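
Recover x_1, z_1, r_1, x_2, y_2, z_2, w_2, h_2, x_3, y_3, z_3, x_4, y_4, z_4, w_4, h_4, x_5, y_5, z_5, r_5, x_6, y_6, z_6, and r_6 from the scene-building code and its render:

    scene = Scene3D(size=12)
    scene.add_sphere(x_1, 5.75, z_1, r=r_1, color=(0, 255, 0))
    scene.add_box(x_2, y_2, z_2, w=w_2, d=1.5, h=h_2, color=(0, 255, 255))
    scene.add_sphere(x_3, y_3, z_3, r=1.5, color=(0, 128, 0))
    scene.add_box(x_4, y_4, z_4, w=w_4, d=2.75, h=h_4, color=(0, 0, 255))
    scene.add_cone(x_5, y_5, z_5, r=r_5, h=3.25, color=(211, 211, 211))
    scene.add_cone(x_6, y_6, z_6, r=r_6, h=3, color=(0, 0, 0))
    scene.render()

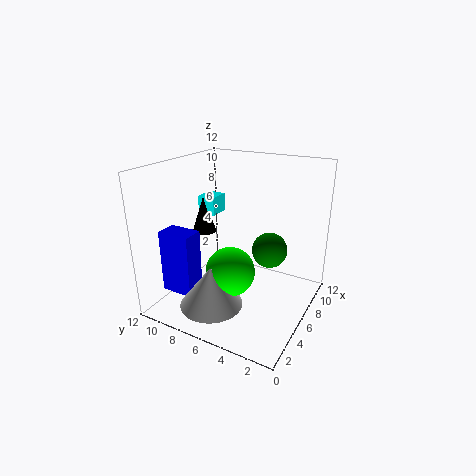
x_1 = 4.25, z_1 = 3.75, r_1 = 2, x_2 = 5.5, y_2 = 8, z_2 = 7.75, w_2 = 1.75, h_2 = 1.5, x_3 = 7.5, y_3 = 3.75, z_3 = 4.75, x_4 = 2, y_4 = 8.25, z_4 = 1.75, w_4 = 1.75, h_4 = 5.25, x_5 = 2.5, y_5 = 6.5, z_5 = 1.5, r_5 = 2.5, x_6 = 5.5, y_6 = 9, z_6 = 6.25, r_6 = 1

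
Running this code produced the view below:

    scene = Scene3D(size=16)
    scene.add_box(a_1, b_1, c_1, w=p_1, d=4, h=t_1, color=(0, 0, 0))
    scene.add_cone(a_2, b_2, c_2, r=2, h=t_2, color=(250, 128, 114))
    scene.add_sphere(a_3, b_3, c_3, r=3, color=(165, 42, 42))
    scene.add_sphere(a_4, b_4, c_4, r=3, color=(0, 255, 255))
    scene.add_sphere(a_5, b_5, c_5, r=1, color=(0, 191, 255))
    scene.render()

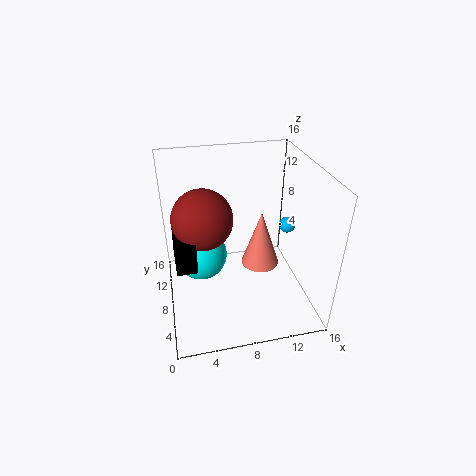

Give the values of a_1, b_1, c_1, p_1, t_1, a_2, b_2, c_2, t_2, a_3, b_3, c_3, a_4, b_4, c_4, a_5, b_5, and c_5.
a_1 = 1, b_1 = 3, c_1 = 8, p_1 = 2, t_1 = 3, a_2 = 10, b_2 = 6, c_2 = 6, t_2 = 6, a_3 = 4, b_3 = 6, c_3 = 12, a_4 = 4, b_4 = 10, c_4 = 5, a_5 = 15, b_5 = 11, c_5 = 7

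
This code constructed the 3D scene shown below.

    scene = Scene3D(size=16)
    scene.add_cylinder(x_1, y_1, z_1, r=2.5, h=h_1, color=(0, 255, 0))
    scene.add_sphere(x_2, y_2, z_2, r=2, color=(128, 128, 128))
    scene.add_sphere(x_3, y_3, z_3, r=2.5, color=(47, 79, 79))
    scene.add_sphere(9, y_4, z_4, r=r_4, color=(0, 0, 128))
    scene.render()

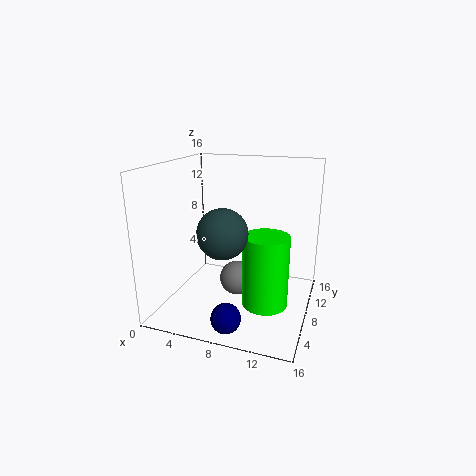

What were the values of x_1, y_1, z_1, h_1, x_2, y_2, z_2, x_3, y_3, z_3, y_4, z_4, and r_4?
x_1 = 11.5
y_1 = 7
z_1 = 1
h_1 = 8
x_2 = 7.5
y_2 = 9
z_2 = 2.5
x_3 = 8
y_3 = 3.5
z_3 = 10
y_4 = 1.5
z_4 = 2
r_4 = 1.5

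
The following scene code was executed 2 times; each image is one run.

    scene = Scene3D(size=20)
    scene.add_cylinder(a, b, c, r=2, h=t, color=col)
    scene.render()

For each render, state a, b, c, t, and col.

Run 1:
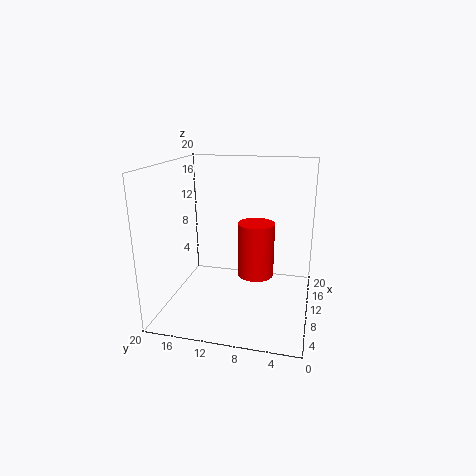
a = 2
b = 6
c = 9
t = 6
col = 'red'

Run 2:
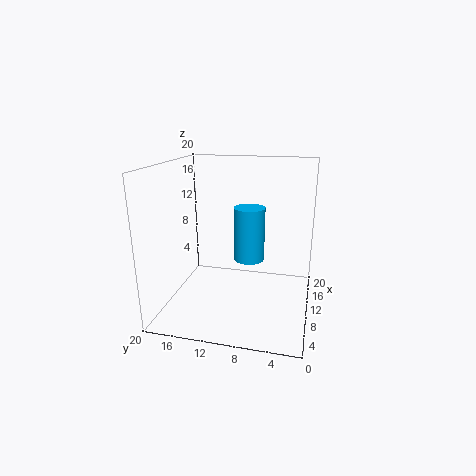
a = 8
b = 8
c = 8
t = 7
col = 'deepskyblue'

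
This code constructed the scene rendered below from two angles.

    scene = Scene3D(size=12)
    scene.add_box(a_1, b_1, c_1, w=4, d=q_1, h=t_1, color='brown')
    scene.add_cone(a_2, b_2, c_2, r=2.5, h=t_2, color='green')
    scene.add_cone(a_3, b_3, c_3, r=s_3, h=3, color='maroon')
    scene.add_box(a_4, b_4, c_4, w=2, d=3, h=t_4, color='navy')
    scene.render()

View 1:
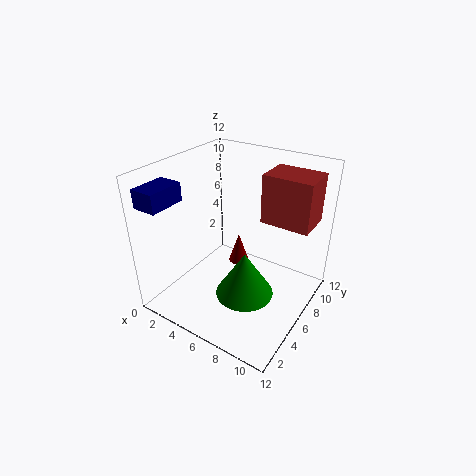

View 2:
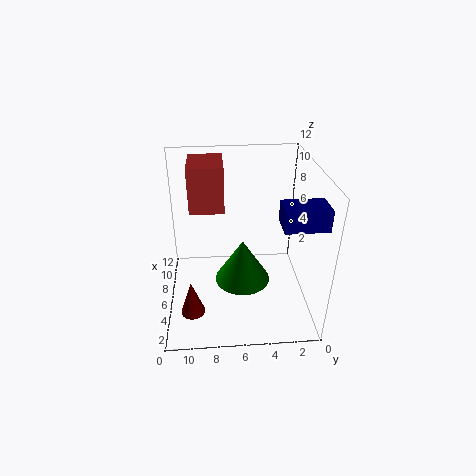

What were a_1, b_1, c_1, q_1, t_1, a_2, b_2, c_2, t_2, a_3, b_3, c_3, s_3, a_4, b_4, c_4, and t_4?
a_1 = 7.5
b_1 = 7
c_1 = 7.5
q_1 = 3
t_1 = 4
a_2 = 7
b_2 = 5.5
c_2 = 1
t_2 = 4
a_3 = 3.5
b_3 = 10
c_3 = 0.5
s_3 = 1
a_4 = 0.5
b_4 = 0.5
c_4 = 9.5
t_4 = 1.5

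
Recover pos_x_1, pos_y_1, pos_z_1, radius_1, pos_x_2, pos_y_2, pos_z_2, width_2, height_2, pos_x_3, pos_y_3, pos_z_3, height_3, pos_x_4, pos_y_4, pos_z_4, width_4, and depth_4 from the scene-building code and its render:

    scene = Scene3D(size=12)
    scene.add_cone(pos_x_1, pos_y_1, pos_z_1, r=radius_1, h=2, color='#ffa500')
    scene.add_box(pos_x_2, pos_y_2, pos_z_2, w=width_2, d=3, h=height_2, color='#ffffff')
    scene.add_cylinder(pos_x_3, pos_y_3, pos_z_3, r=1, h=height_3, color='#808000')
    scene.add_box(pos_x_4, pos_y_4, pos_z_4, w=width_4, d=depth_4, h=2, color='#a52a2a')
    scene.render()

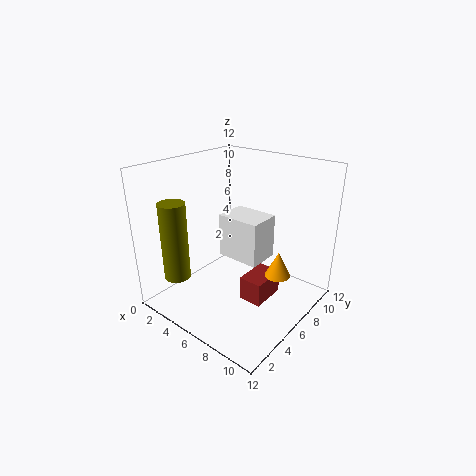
pos_x_1 = 10, pos_y_1 = 6, pos_z_1 = 4, radius_1 = 1, pos_x_2 = 3, pos_y_2 = 7, pos_z_2 = 3, width_2 = 4, height_2 = 4, pos_x_3 = 4, pos_y_3 = 1, pos_z_3 = 4, height_3 = 6, pos_x_4 = 7, pos_y_4 = 5, pos_z_4 = 1, width_4 = 2, depth_4 = 3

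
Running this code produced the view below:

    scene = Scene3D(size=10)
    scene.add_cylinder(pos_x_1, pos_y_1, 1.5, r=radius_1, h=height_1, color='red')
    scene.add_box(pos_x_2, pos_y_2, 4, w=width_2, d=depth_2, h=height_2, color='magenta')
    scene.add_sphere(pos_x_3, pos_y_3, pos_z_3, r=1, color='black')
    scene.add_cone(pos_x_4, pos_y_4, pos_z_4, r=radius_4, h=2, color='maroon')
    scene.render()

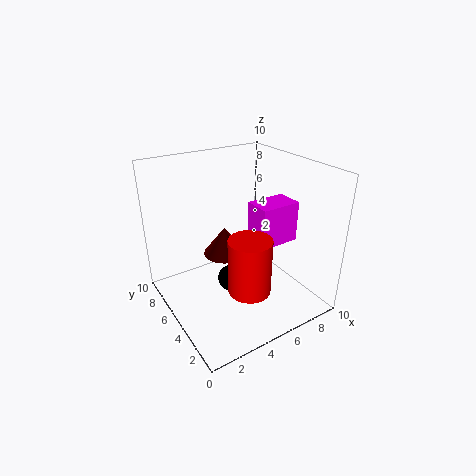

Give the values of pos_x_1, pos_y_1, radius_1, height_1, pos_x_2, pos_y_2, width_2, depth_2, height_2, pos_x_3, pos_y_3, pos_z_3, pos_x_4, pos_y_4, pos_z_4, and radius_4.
pos_x_1 = 5
pos_y_1 = 3.5
radius_1 = 1.5
height_1 = 4
pos_x_2 = 6.5
pos_y_2 = 4
width_2 = 3
depth_2 = 2
height_2 = 3
pos_x_3 = 5
pos_y_3 = 6
pos_z_3 = 1
pos_x_4 = 4.5
pos_y_4 = 6
pos_z_4 = 3.5
radius_4 = 1.5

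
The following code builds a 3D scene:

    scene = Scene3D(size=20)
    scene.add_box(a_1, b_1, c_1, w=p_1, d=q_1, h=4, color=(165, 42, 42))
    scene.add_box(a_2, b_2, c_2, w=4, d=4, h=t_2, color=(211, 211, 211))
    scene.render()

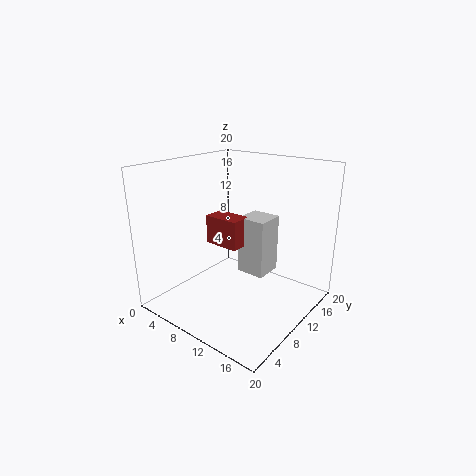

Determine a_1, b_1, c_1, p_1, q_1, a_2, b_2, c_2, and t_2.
a_1 = 6, b_1 = 8, c_1 = 9, p_1 = 5, q_1 = 3, a_2 = 10, b_2 = 10, c_2 = 5, t_2 = 8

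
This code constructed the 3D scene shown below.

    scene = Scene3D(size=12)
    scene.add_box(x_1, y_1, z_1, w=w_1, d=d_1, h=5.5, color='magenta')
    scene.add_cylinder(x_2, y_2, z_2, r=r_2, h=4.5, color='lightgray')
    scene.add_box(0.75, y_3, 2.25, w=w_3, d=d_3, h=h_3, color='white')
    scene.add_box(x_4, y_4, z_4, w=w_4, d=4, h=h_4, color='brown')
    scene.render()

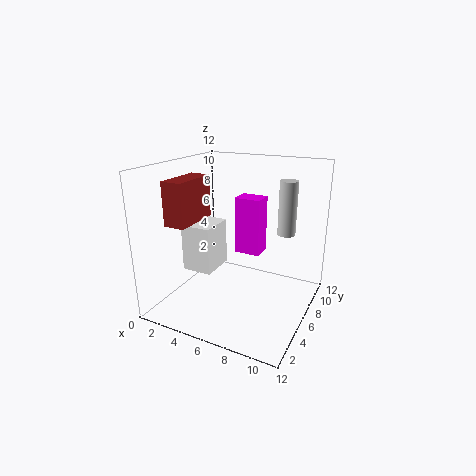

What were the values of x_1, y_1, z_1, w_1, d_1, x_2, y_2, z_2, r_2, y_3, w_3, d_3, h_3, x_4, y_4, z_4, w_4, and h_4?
x_1 = 3.75; y_1 = 9.75; z_1 = 2.75; w_1 = 2.5; d_1 = 2; x_2 = 9.5; y_2 = 8; z_2 = 6.25; r_2 = 0.75; y_3 = 5.25; w_3 = 2.75; d_3 = 3.25; h_3 = 4.25; x_4 = 1.5; y_4 = 2.25; z_4 = 7.5; w_4 = 1.75; h_4 = 3.5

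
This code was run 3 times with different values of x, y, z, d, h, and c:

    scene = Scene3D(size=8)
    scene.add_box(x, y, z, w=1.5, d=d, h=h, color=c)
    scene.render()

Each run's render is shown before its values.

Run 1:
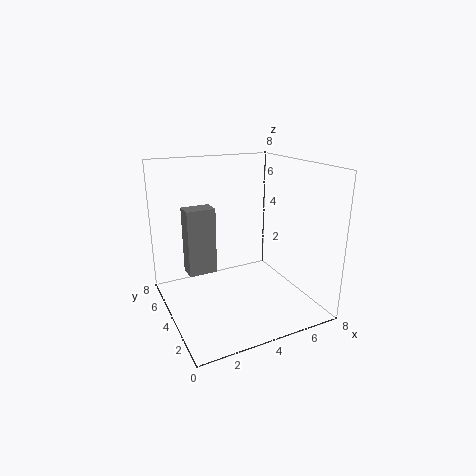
x = 1; y = 3.5; z = 2.5; d = 1; h = 3.5; c = 'gray'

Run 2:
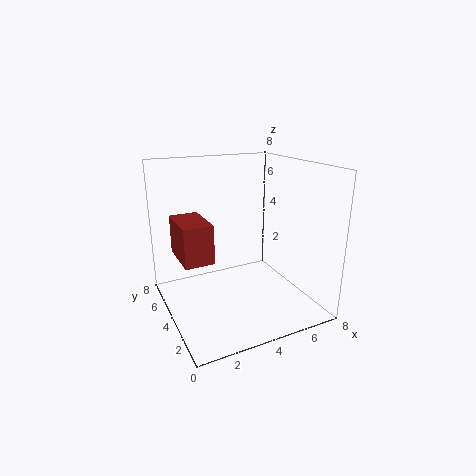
x = 0.5; y = 2.5; z = 3.5; d = 2.5; h = 2; c = 'brown'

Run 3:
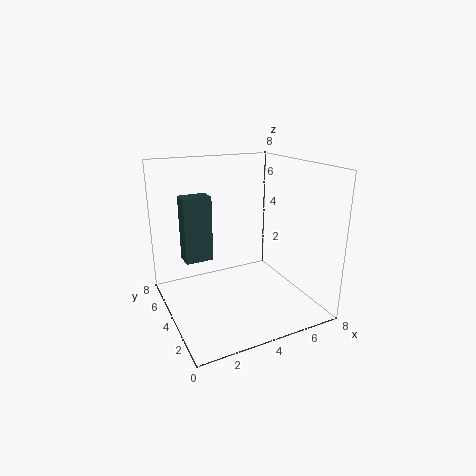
x = 1; y = 4; z = 3; d = 1; h = 3.5; c = 'darkslategray'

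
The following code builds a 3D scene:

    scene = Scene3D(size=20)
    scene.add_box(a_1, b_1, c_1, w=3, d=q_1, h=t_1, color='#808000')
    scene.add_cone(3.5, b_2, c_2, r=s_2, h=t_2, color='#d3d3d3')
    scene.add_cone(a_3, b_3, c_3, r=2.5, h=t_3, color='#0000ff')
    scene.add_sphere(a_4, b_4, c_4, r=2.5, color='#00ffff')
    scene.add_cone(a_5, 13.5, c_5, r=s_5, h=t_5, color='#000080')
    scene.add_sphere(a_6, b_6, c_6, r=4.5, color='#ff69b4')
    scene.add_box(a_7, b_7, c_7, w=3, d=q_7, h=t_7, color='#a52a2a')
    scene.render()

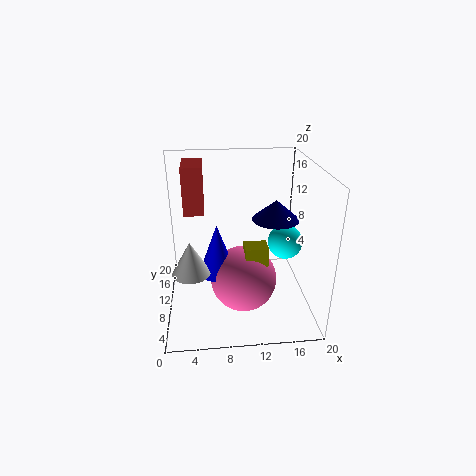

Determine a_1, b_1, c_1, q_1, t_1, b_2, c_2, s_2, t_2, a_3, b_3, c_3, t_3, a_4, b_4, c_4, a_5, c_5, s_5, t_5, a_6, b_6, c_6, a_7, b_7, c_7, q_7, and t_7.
a_1 = 10.5; b_1 = 5.5; c_1 = 5.5; q_1 = 2.5; t_1 = 5; b_2 = 6.5; c_2 = 7; s_2 = 2.5; t_2 = 4.5; a_3 = 7; b_3 = 8; c_3 = 6; t_3 = 7; a_4 = 17; b_4 = 11; c_4 = 8.5; a_5 = 16; c_5 = 11; s_5 = 3.5; t_5 = 3; a_6 = 10.5; b_6 = 7.5; c_6 = 5; a_7 = 2.5; b_7 = 13.5; c_7 = 12; q_7 = 6; t_7 = 7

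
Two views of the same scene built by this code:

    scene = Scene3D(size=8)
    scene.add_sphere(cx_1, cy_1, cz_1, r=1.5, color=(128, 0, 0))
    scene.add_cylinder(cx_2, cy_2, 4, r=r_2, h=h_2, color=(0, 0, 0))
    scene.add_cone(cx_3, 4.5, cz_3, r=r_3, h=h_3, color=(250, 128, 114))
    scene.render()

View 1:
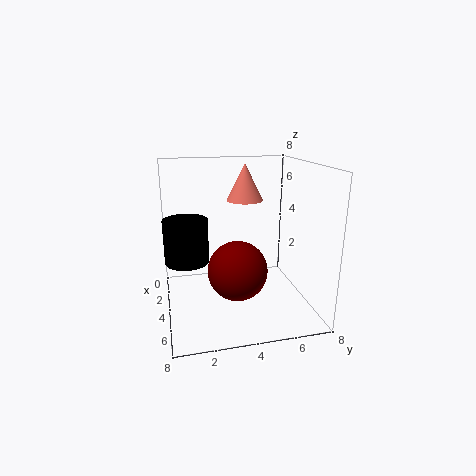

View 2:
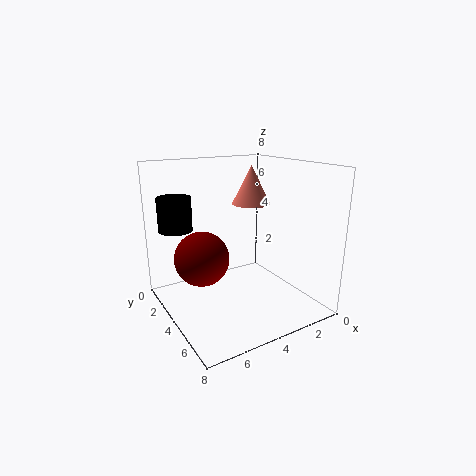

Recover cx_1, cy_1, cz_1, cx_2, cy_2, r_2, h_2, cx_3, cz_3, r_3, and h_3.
cx_1 = 6
cy_1 = 3.5
cz_1 = 3
cx_2 = 6.5
cy_2 = 1
r_2 = 1
h_2 = 2
cx_3 = 3.5
cz_3 = 6
r_3 = 1
h_3 = 2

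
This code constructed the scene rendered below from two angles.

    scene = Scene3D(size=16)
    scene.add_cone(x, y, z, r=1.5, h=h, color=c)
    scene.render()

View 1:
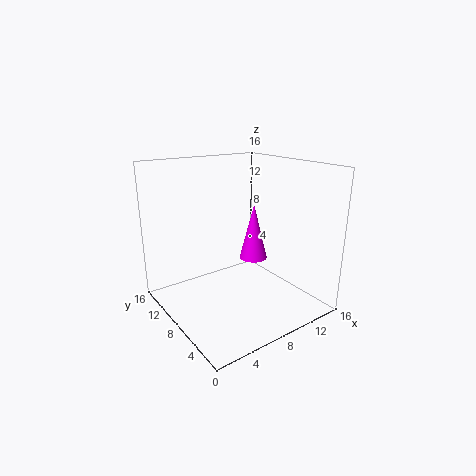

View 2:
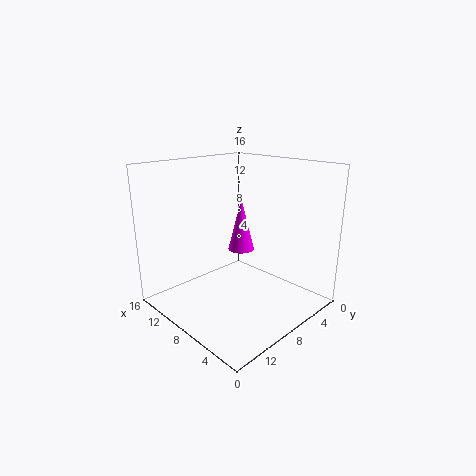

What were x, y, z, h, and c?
x = 9, y = 6.5, z = 6, h = 6, c = 'magenta'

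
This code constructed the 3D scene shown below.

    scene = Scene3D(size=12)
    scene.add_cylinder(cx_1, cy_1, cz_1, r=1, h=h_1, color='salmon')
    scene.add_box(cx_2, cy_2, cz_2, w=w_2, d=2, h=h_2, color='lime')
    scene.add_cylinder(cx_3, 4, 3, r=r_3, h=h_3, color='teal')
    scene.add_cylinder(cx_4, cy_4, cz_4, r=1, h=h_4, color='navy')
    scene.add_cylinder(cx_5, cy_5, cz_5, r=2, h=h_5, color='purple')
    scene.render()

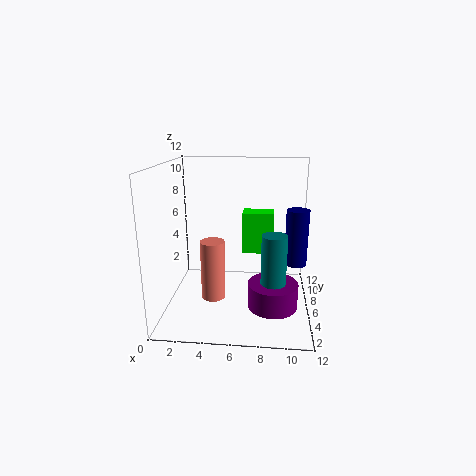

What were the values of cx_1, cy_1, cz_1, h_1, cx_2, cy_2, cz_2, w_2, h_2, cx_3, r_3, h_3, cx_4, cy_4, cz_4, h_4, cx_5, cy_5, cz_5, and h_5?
cx_1 = 4, cy_1 = 5, cz_1 = 1, h_1 = 5, cx_2 = 6, cy_2 = 10, cz_2 = 3, w_2 = 3, h_2 = 4, cx_3 = 9, r_3 = 1, h_3 = 4, cx_4 = 11, cy_4 = 8, cz_4 = 3, h_4 = 5, cx_5 = 9, cy_5 = 4, cz_5 = 1, h_5 = 2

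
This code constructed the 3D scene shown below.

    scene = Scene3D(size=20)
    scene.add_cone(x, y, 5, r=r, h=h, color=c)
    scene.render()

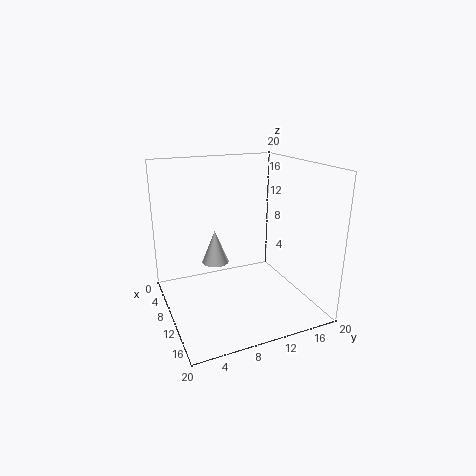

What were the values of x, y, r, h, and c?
x = 6; y = 8; r = 2; h = 5; c = 'white'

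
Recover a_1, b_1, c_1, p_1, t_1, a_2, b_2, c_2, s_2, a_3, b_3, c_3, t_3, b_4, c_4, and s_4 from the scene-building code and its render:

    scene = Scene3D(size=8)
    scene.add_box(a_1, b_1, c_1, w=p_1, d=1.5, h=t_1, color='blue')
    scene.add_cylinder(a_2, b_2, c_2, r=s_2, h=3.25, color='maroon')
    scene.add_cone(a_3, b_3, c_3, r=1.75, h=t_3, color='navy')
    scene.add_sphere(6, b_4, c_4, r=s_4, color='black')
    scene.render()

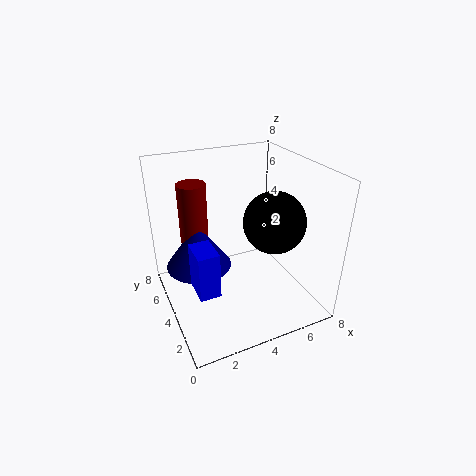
a_1 = 0.75
b_1 = 1
c_1 = 3
p_1 = 1
t_1 = 2.25
a_2 = 1.75
b_2 = 4.75
c_2 = 4
s_2 = 0.75
a_3 = 1.75
b_3 = 4.25
c_3 = 2.75
t_3 = 2.5
b_4 = 3.5
c_4 = 4.75
s_4 = 1.75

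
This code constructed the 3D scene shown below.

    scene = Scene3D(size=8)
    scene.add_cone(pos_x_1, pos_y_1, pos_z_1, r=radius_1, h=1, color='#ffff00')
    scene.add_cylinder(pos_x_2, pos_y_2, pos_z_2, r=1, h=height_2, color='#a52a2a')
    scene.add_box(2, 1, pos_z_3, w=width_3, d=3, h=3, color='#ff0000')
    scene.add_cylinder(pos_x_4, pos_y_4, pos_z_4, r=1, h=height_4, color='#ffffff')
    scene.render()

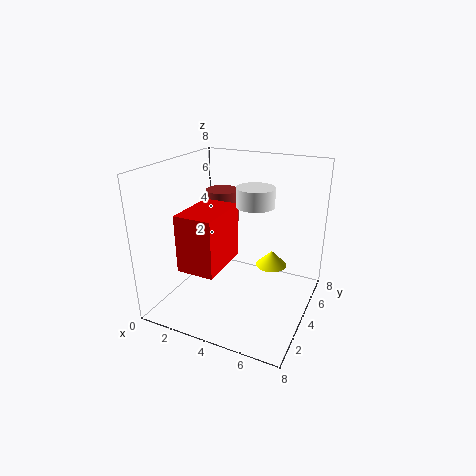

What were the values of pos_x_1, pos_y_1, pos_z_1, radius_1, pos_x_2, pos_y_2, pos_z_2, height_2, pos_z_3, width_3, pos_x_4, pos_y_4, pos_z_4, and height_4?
pos_x_1 = 5; pos_y_1 = 7; pos_z_1 = 1; radius_1 = 1; pos_x_2 = 2; pos_y_2 = 6; pos_z_2 = 4; height_2 = 2; pos_z_3 = 3; width_3 = 2; pos_x_4 = 5; pos_y_4 = 4; pos_z_4 = 6; height_4 = 1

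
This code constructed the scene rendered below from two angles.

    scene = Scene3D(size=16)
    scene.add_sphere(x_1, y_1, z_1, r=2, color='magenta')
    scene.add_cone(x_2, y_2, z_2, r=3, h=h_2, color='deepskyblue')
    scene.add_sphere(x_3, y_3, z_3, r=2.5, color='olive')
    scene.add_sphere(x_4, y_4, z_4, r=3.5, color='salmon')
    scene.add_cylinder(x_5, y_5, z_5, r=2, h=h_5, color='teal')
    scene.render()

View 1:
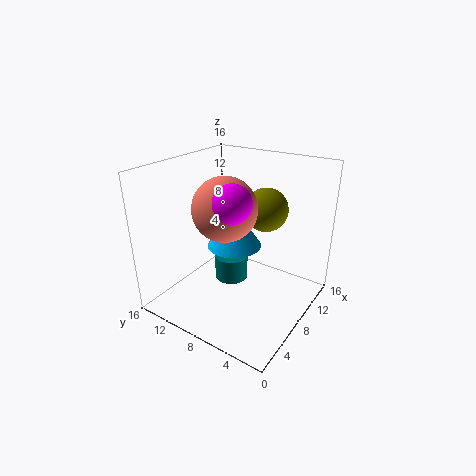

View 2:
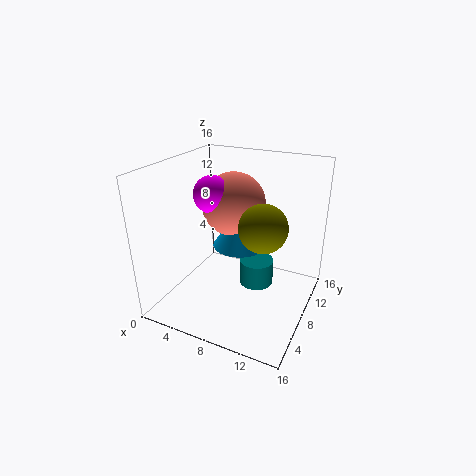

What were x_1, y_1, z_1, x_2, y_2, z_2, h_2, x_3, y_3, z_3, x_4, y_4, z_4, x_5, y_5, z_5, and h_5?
x_1 = 5.5; y_1 = 7; z_1 = 13; x_2 = 8; y_2 = 8.5; z_2 = 7; h_2 = 4.5; x_3 = 11.5; y_3 = 6.5; z_3 = 10.5; x_4 = 7; y_4 = 9; z_4 = 11.5; x_5 = 9.5; y_5 = 10; z_5 = 1.5; h_5 = 3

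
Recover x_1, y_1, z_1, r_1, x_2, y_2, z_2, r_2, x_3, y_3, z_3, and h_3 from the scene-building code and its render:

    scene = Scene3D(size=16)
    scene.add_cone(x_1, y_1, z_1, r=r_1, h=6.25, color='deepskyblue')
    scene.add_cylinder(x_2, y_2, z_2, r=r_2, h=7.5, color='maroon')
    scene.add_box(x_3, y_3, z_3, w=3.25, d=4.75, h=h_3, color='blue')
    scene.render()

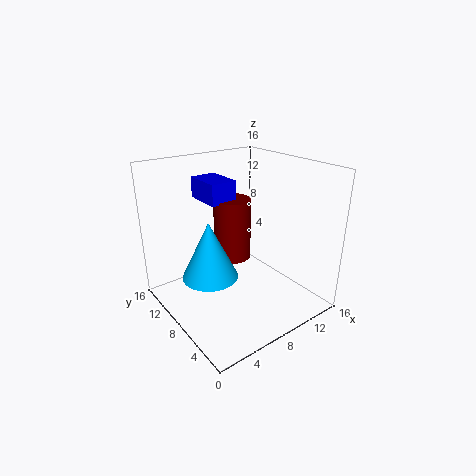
x_1 = 4.25
y_1 = 8
z_1 = 4.5
r_1 = 3
x_2 = 9.75
y_2 = 11.5
z_2 = 3.75
r_2 = 2.25
x_3 = 6.75
y_3 = 11
z_3 = 11
h_3 = 2.5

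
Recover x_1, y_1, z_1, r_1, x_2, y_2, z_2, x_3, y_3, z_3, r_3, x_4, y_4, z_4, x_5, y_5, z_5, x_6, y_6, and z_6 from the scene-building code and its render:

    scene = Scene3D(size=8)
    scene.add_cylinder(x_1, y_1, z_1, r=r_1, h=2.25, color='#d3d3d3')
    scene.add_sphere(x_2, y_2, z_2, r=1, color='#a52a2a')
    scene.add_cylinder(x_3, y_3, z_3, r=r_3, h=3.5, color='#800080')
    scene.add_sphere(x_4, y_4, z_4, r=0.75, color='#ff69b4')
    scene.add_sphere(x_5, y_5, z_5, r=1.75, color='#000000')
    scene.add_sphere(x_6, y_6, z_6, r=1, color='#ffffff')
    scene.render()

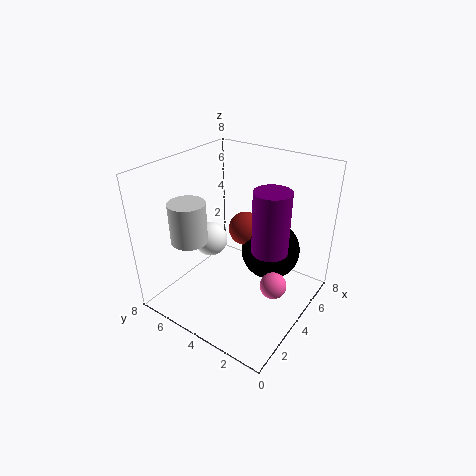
x_1 = 2.25, y_1 = 6, z_1 = 4, r_1 = 1, x_2 = 5.5, y_2 = 4.5, z_2 = 3.75, x_3 = 4.5, y_3 = 2.25, z_3 = 3.5, r_3 = 1, x_4 = 4.25, y_4 = 1.75, z_4 = 1.5, x_5 = 6, y_5 = 3, z_5 = 2.5, x_6 = 4, y_6 = 6, z_6 = 3.25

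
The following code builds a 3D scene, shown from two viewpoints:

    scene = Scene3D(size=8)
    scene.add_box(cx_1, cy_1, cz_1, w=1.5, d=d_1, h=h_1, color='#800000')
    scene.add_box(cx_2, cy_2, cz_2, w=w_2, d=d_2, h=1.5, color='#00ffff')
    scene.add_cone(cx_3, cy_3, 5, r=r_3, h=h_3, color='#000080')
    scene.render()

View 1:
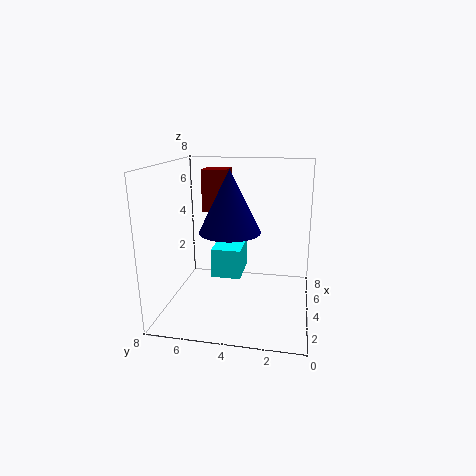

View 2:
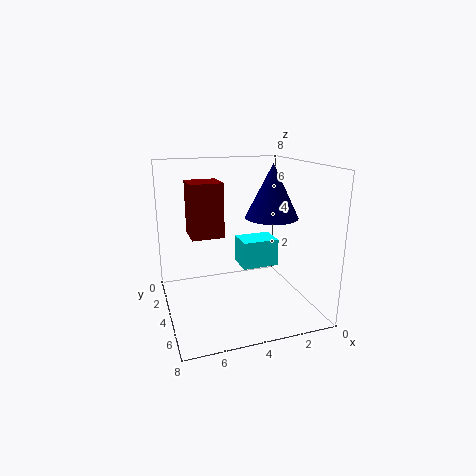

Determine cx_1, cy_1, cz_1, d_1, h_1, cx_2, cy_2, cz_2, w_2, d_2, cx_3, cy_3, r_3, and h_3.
cx_1 = 5.5, cy_1 = 5, cz_1 = 5, d_1 = 1.5, h_1 = 2.5, cx_2 = 2, cy_2 = 3.5, cz_2 = 2.5, w_2 = 2, d_2 = 1.5, cx_3 = 2, cy_3 = 4, r_3 = 1.5, h_3 = 3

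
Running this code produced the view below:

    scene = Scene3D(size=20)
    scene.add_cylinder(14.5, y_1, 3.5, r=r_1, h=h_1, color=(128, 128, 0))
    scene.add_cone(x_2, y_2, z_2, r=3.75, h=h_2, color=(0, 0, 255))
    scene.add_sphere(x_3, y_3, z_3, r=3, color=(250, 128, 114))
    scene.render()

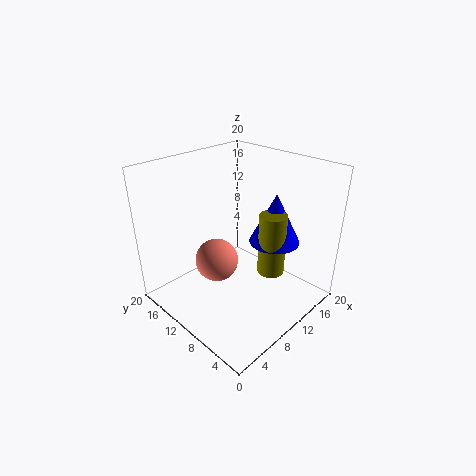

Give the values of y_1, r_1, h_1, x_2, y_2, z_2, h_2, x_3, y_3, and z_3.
y_1 = 7.5, r_1 = 2, h_1 = 9.25, x_2 = 16, y_2 = 8.25, z_2 = 7.75, h_2 = 7.5, x_3 = 7.5, y_3 = 11.75, z_3 = 6.75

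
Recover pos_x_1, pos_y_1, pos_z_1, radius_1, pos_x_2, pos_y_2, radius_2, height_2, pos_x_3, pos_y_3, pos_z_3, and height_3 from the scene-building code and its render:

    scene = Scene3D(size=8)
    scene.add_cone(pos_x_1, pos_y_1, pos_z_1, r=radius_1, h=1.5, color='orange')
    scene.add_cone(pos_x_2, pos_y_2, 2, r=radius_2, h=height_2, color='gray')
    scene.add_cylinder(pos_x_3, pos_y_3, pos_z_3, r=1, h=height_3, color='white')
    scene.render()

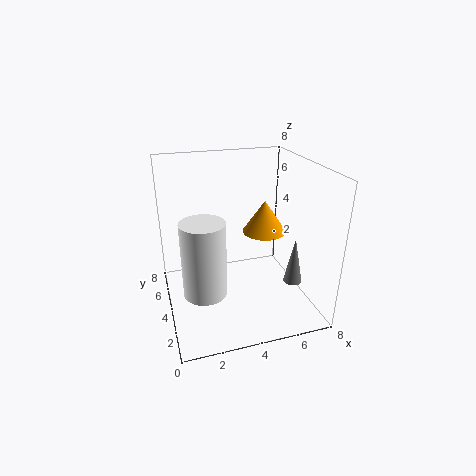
pos_x_1 = 4.5; pos_y_1 = 1.5; pos_z_1 = 5.5; radius_1 = 1; pos_x_2 = 6.5; pos_y_2 = 2; radius_2 = 0.5; height_2 = 2.5; pos_x_3 = 1.5; pos_y_3 = 1; pos_z_3 = 3; height_3 = 3.5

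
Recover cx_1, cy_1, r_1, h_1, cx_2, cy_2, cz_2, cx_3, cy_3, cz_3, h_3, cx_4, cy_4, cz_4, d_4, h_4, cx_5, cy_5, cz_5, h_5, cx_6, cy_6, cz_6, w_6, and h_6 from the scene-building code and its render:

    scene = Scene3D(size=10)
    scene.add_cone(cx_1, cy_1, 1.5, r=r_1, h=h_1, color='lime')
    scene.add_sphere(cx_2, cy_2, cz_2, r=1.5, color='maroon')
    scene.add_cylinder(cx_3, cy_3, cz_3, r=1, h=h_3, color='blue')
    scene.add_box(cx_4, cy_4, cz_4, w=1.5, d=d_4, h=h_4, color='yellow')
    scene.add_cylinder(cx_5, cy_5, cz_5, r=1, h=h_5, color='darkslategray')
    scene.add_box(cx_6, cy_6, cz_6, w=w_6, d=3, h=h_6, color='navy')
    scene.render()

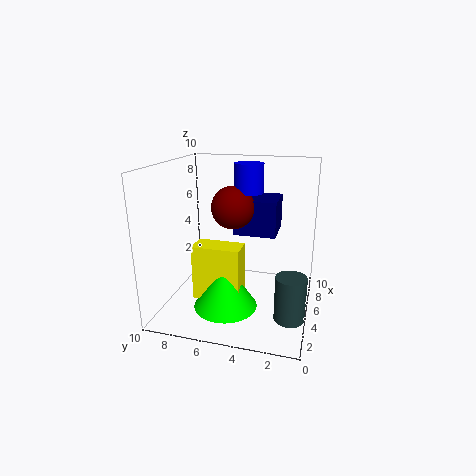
cx_1 = 2
cy_1 = 5
r_1 = 2
h_1 = 3
cx_2 = 5.5
cy_2 = 5.5
cz_2 = 7
cx_3 = 6
cy_3 = 4.5
cz_3 = 8
h_3 = 2
cx_4 = 1.5
cy_4 = 4
cz_4 = 2
d_4 = 3
h_4 = 3.5
cx_5 = 3
cy_5 = 1
cz_5 = 0.5
h_5 = 3
cx_6 = 5.5
cy_6 = 2.5
cz_6 = 5
w_6 = 3
h_6 = 2.5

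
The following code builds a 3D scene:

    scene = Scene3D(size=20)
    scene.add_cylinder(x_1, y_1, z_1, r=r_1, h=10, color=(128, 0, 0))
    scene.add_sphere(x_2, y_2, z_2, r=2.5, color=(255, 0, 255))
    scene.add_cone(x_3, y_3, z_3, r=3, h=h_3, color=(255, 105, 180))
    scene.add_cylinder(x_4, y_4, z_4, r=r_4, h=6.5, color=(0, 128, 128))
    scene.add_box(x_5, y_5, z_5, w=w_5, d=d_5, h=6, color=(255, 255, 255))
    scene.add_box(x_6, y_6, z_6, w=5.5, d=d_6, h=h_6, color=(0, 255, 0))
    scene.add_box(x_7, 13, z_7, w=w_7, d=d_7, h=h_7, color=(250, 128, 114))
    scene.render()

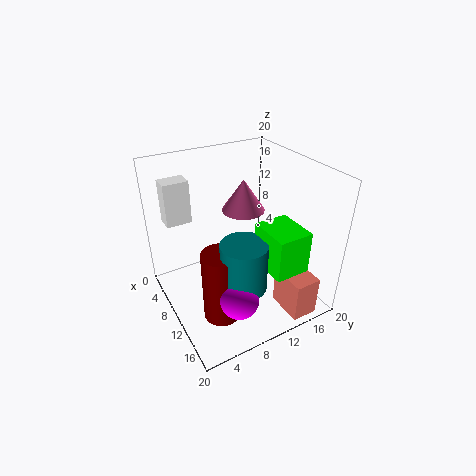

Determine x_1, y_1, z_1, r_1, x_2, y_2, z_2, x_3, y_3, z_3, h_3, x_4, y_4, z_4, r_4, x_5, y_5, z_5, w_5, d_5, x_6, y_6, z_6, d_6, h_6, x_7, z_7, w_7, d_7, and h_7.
x_1 = 13.5; y_1 = 5.5; z_1 = 1; r_1 = 2.5; x_2 = 16.5; y_2 = 6.5; z_2 = 5.5; x_3 = 8; y_3 = 12; z_3 = 13; h_3 = 4.5; x_4 = 15; y_4 = 8; z_4 = 6; r_4 = 3; x_5 = 3.5; y_5 = 1.5; z_5 = 12; w_5 = 2.5; d_5 = 3.5; x_6 = 13.5; y_6 = 10.5; z_6 = 8.5; d_6 = 4.5; h_6 = 5.5; x_7 = 15; z_7 = 1.5; w_7 = 5; d_7 = 3.5; h_7 = 5.5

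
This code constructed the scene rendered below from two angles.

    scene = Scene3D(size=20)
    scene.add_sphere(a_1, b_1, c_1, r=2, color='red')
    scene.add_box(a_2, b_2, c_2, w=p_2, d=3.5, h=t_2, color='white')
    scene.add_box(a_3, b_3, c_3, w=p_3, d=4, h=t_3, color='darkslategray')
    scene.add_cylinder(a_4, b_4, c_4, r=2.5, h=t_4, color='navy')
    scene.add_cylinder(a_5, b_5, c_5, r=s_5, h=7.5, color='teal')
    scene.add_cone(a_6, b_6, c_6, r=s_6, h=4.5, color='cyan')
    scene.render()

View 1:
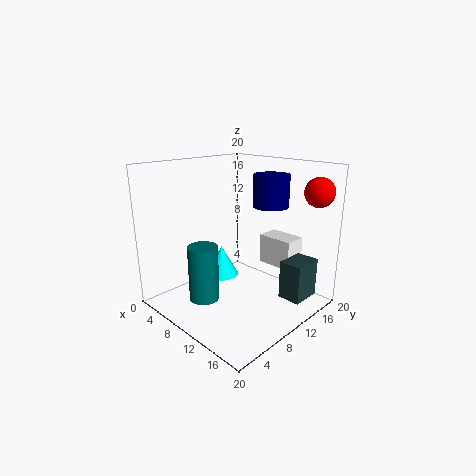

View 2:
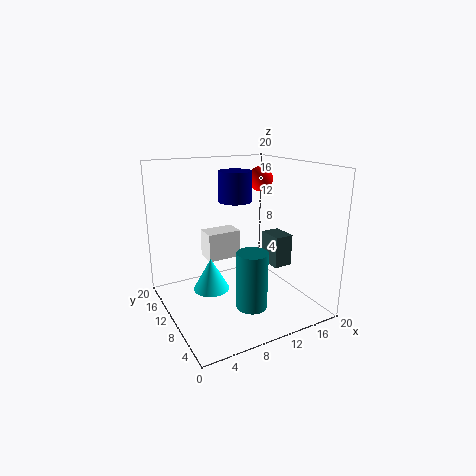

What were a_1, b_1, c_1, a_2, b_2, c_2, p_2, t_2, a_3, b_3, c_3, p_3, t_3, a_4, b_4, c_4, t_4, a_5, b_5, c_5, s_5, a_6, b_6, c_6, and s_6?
a_1 = 18
b_1 = 17
c_1 = 16.5
a_2 = 8.5
b_2 = 16.5
c_2 = 4
p_2 = 5.5
t_2 = 4.5
a_3 = 17
b_3 = 10.5
c_3 = 3.5
p_3 = 3
t_3 = 5
a_4 = 12
b_4 = 14.5
c_4 = 14
t_4 = 4.5
a_5 = 9
b_5 = 4.5
c_5 = 2.5
s_5 = 2
a_6 = 6
b_6 = 10.5
c_6 = 3
s_6 = 2.5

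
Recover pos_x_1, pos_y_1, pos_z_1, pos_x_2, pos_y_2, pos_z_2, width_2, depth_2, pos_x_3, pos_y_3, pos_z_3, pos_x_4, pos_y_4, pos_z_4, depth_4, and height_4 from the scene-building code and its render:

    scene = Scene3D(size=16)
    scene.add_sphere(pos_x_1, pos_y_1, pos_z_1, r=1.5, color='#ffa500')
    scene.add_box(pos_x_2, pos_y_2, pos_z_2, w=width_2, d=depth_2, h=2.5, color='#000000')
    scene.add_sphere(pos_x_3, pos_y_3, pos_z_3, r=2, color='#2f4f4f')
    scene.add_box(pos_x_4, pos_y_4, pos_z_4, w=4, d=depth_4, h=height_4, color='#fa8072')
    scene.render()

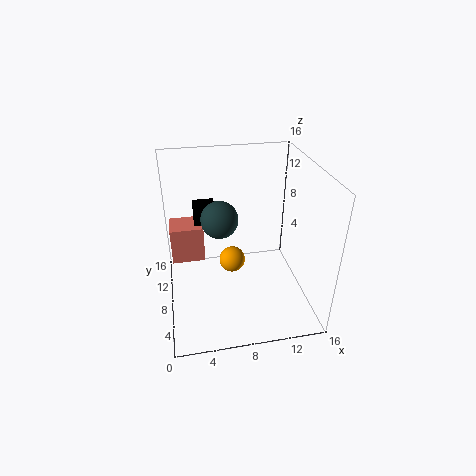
pos_x_1 = 7.5
pos_y_1 = 9
pos_z_1 = 4.5
pos_x_2 = 3.5
pos_y_2 = 11.5
pos_z_2 = 8
width_2 = 2.5
depth_2 = 2
pos_x_3 = 6
pos_y_3 = 8
pos_z_3 = 10.5
pos_x_4 = 0.5
pos_y_4 = 11.5
pos_z_4 = 3
depth_4 = 3.5
height_4 = 4.5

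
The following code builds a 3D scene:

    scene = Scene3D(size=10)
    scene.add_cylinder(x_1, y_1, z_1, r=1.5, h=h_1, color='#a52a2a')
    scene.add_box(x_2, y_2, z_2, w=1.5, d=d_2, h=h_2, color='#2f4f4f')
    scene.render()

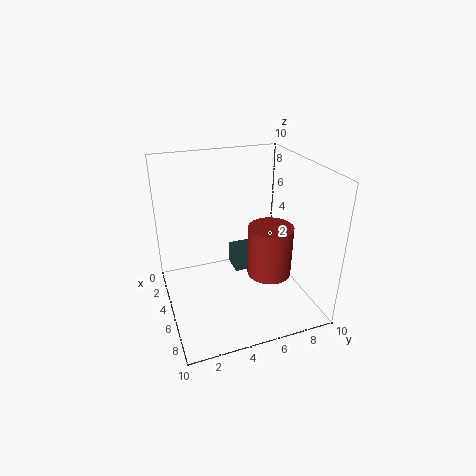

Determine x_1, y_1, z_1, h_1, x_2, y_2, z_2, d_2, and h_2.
x_1 = 6.5
y_1 = 6.75
z_1 = 2.75
h_1 = 3.5
x_2 = 4.5
y_2 = 4.5
z_2 = 3
d_2 = 2.25
h_2 = 1.5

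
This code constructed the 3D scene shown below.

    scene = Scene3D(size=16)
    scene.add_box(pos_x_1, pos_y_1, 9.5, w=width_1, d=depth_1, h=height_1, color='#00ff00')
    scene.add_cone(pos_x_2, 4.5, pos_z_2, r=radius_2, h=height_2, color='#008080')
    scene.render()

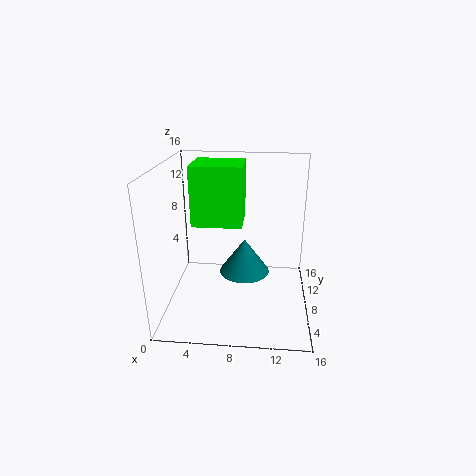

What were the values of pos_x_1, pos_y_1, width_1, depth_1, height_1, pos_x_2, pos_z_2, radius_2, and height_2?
pos_x_1 = 3, pos_y_1 = 7, width_1 = 5.5, depth_1 = 5, height_1 = 6.5, pos_x_2 = 9, pos_z_2 = 6, radius_2 = 2.5, height_2 = 3.5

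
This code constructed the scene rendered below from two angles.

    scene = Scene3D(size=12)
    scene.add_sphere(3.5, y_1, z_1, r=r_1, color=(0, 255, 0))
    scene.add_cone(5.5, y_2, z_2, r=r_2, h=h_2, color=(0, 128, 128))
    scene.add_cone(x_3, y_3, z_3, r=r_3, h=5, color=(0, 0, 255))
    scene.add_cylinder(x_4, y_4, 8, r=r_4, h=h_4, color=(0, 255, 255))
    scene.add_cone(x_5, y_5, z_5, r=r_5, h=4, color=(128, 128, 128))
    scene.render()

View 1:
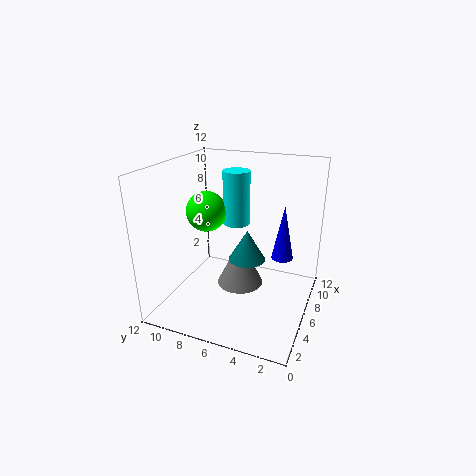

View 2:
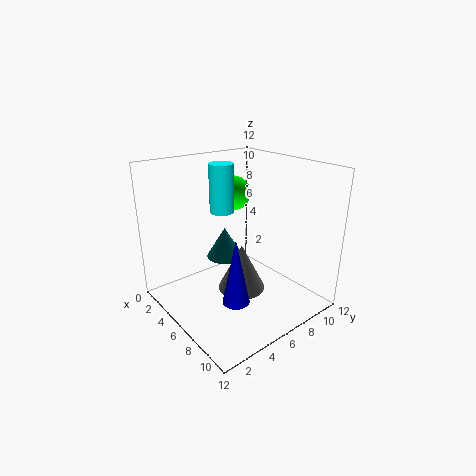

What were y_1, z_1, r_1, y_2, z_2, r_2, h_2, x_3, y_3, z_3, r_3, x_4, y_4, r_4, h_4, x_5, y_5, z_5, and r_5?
y_1 = 7.5
z_1 = 9
r_1 = 1.5
y_2 = 5
z_2 = 4.5
r_2 = 1.5
h_2 = 2.5
x_3 = 9.5
y_3 = 3
z_3 = 3
r_3 = 1
x_4 = 4.5
y_4 = 5.5
r_4 = 1
h_4 = 4
x_5 = 6.5
y_5 = 6
z_5 = 1.5
r_5 = 2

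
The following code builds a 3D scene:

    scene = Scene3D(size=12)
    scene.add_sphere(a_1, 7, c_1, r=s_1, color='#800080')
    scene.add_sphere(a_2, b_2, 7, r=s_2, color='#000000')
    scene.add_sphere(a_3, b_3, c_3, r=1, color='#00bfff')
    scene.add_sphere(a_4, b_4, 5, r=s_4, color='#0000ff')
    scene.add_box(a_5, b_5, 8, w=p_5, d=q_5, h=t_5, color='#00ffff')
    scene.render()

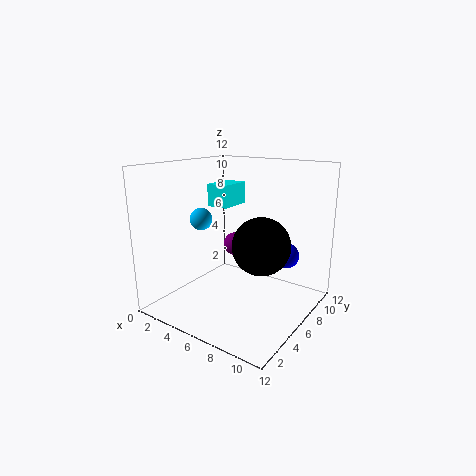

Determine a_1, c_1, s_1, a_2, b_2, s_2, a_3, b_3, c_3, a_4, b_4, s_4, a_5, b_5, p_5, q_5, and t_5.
a_1 = 5
c_1 = 5
s_1 = 1
a_2 = 10
b_2 = 3
s_2 = 2
a_3 = 2
b_3 = 6
c_3 = 7
a_4 = 10
b_4 = 7
s_4 = 1
a_5 = 2
b_5 = 7
p_5 = 2
q_5 = 3
t_5 = 2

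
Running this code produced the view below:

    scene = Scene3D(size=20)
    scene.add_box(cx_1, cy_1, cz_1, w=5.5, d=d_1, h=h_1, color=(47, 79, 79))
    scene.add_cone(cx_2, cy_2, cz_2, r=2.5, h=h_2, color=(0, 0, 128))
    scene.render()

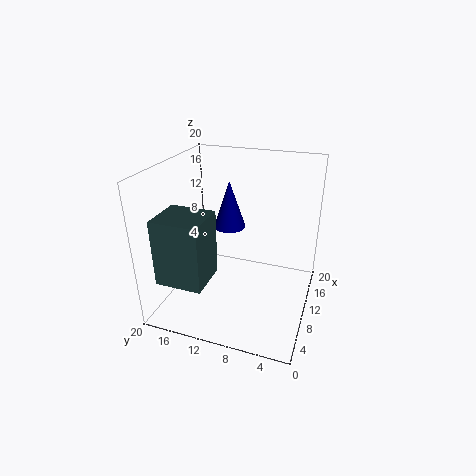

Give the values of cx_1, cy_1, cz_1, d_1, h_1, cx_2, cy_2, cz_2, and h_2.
cx_1 = 0.5
cy_1 = 11.5
cz_1 = 7
d_1 = 6
h_1 = 8.5
cx_2 = 16
cy_2 = 13.5
cz_2 = 8.5
h_2 = 7.5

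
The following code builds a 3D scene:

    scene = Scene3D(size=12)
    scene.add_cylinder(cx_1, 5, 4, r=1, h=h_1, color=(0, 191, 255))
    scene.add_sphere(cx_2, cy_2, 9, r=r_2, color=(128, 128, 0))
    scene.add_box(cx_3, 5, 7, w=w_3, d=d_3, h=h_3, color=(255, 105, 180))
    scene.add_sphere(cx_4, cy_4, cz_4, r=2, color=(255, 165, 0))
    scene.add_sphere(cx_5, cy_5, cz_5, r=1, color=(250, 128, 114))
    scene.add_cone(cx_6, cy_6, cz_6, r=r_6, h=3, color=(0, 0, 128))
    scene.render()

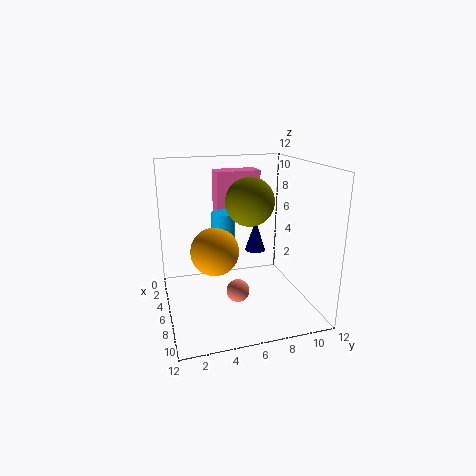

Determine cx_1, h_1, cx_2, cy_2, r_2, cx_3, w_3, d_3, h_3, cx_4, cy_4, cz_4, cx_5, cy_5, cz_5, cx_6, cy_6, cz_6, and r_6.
cx_1 = 5, h_1 = 4, cx_2 = 6, cy_2 = 7, r_2 = 2, cx_3 = 1, w_3 = 2, d_3 = 4, h_3 = 4, cx_4 = 6, cy_4 = 4, cz_4 = 5, cx_5 = 6, cy_5 = 6, cz_5 = 1, cx_6 = 2, cy_6 = 9, cz_6 = 3, r_6 = 1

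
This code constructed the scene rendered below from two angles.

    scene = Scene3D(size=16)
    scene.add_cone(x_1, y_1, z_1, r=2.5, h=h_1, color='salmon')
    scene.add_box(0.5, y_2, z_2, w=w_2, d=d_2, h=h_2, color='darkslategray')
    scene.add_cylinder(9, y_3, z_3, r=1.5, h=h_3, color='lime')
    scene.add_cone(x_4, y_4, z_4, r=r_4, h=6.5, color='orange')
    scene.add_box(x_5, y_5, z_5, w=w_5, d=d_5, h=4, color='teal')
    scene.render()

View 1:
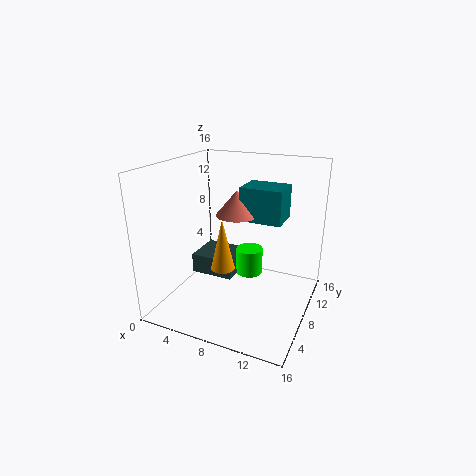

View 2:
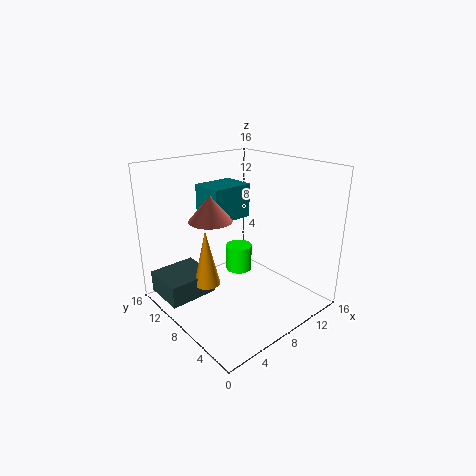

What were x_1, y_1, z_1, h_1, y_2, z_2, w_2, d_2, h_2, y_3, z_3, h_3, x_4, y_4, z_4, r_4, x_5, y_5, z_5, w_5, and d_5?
x_1 = 6.5
y_1 = 11
z_1 = 9.5
h_1 = 3
y_2 = 10
z_2 = 1
w_2 = 5.5
d_2 = 5
h_2 = 2.5
y_3 = 9
z_3 = 3.5
h_3 = 3
x_4 = 5
y_4 = 10
z_4 = 2.5
r_4 = 1.5
x_5 = 7
y_5 = 10.5
z_5 = 9
w_5 = 5
d_5 = 4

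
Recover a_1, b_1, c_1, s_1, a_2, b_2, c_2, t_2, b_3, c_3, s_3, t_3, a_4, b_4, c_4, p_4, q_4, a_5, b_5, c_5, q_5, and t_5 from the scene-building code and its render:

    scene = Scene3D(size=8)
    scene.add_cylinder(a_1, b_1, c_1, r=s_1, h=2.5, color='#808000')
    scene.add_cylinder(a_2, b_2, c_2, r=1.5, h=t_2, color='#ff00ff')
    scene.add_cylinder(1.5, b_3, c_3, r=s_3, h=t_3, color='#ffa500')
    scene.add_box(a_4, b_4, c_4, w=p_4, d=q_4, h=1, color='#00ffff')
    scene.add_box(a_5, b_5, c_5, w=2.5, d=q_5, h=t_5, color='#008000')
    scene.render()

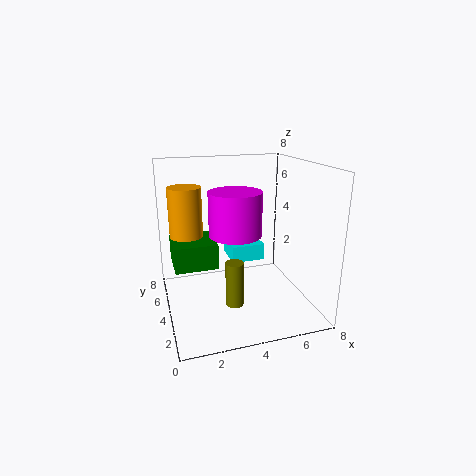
a_1 = 3.5; b_1 = 3; c_1 = 0.5; s_1 = 0.5; a_2 = 4; b_2 = 4.5; c_2 = 4; t_2 = 2.5; b_3 = 6.5; c_3 = 3.5; s_3 = 1; t_3 = 3; a_4 = 4; b_4 = 5; c_4 = 2; p_4 = 2; q_4 = 2; a_5 = 0.5; b_5 = 4.5; c_5 = 2; q_5 = 2.5; t_5 = 1.5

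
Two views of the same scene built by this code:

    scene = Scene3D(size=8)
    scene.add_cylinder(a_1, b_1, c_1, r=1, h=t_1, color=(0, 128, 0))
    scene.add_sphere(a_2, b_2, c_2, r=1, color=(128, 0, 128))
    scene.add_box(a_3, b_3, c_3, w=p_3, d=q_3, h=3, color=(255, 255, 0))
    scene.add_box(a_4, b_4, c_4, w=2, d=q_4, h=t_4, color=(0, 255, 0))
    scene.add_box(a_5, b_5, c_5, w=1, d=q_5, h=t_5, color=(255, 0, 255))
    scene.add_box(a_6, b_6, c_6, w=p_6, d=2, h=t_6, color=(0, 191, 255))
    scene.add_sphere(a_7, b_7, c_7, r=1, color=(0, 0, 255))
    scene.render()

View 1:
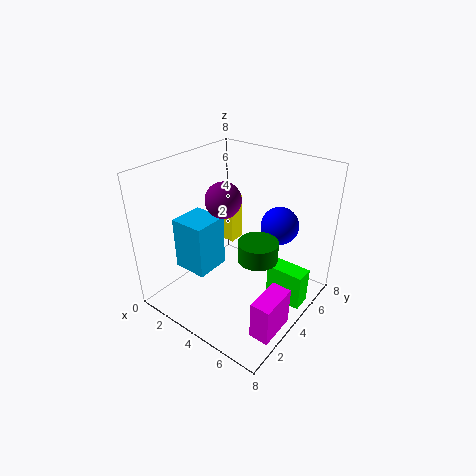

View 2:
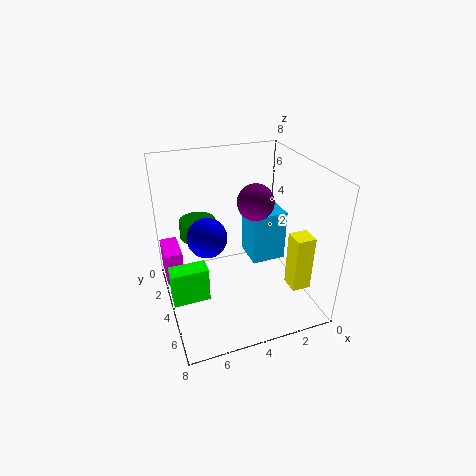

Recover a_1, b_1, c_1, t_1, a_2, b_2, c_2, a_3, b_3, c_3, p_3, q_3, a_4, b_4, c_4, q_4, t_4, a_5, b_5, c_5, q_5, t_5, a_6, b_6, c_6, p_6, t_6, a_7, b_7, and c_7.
a_1 = 6, b_1 = 3, c_1 = 4, t_1 = 1, a_2 = 3, b_2 = 4, c_2 = 6, a_3 = 1, b_3 = 6, c_3 = 2, p_3 = 1, q_3 = 1, a_4 = 6, b_4 = 4, c_4 = 1, q_4 = 1, t_4 = 2, a_5 = 7, b_5 = 1, c_5 = 1, q_5 = 2, t_5 = 2, a_6 = 1, b_6 = 2, c_6 = 2, p_6 = 2, t_6 = 3, a_7 = 6, b_7 = 5, c_7 = 5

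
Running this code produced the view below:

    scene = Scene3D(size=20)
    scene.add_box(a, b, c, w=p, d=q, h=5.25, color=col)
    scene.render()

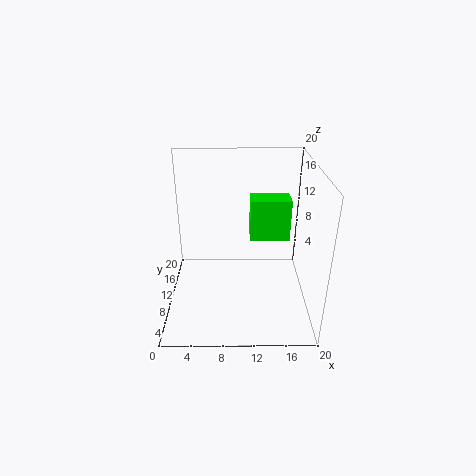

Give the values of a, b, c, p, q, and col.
a = 11.5
b = 6.5
c = 11.5
p = 5
q = 3
col = 'lime'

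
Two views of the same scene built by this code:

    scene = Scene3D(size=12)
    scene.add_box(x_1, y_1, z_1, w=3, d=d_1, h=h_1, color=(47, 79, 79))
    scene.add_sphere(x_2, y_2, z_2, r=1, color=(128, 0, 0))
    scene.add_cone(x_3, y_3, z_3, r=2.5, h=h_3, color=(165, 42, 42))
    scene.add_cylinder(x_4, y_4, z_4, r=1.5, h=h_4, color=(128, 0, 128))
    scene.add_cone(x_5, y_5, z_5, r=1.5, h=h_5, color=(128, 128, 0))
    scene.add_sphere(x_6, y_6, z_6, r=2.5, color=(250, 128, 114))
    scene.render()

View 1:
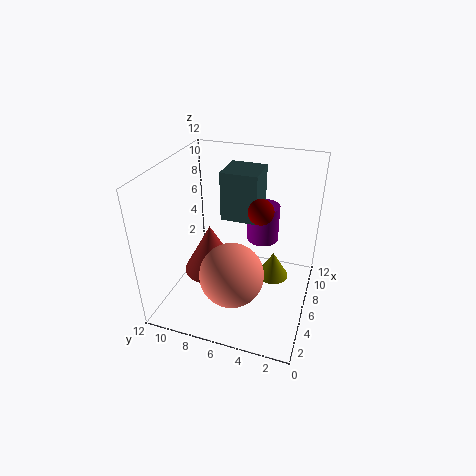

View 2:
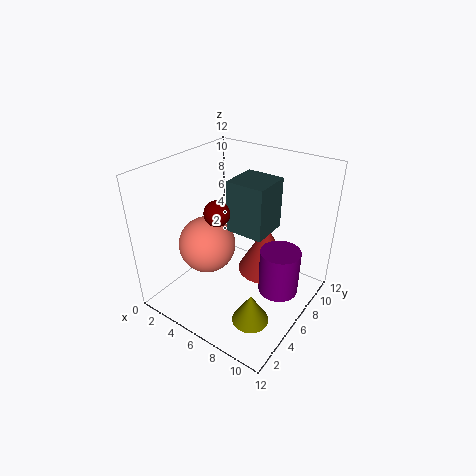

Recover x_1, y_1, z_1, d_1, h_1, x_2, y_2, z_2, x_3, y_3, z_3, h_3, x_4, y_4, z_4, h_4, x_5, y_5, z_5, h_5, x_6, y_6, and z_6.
x_1 = 6; y_1 = 4.5; z_1 = 7.5; d_1 = 3; h_1 = 4; x_2 = 5.5; y_2 = 4; z_2 = 9; x_3 = 7; y_3 = 9; z_3 = 1.5; h_3 = 4.5; x_4 = 10.5; y_4 = 5; z_4 = 3.5; h_4 = 3.5; x_5 = 9; y_5 = 3.5; z_5 = 0.5; h_5 = 2.5; x_6 = 3; y_6 = 5.5; z_6 = 4.5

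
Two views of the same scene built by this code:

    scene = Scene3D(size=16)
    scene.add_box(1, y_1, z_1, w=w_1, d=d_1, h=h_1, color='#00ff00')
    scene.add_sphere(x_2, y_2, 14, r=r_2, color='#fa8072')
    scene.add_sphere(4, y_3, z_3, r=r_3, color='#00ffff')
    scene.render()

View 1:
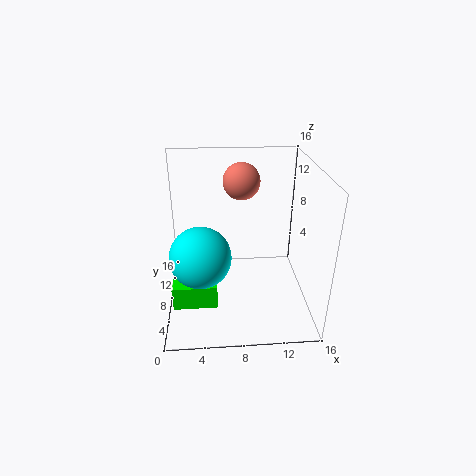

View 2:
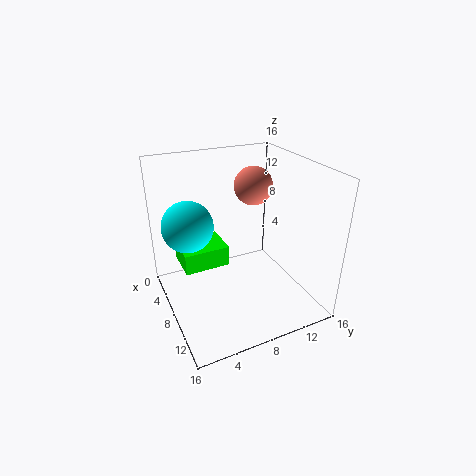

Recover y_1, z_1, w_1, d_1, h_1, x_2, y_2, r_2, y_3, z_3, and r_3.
y_1 = 2.5
z_1 = 3
w_1 = 4.5
d_1 = 5.5
h_1 = 2.5
x_2 = 8.5
y_2 = 9.5
r_2 = 2
y_3 = 3.5
z_3 = 8.5
r_3 = 3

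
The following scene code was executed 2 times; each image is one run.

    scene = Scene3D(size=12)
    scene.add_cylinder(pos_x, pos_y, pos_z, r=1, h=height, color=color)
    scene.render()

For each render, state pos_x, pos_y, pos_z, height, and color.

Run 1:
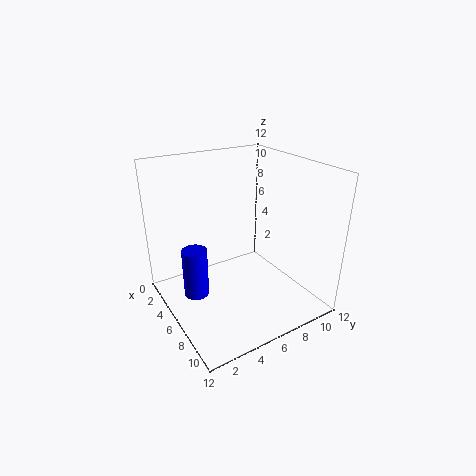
pos_x = 6; pos_y = 2; pos_z = 2; height = 4; color = 'blue'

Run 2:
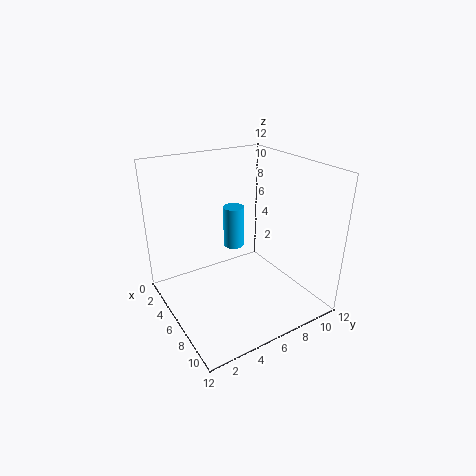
pos_x = 2; pos_y = 8; pos_z = 3; height = 4; color = 'deepskyblue'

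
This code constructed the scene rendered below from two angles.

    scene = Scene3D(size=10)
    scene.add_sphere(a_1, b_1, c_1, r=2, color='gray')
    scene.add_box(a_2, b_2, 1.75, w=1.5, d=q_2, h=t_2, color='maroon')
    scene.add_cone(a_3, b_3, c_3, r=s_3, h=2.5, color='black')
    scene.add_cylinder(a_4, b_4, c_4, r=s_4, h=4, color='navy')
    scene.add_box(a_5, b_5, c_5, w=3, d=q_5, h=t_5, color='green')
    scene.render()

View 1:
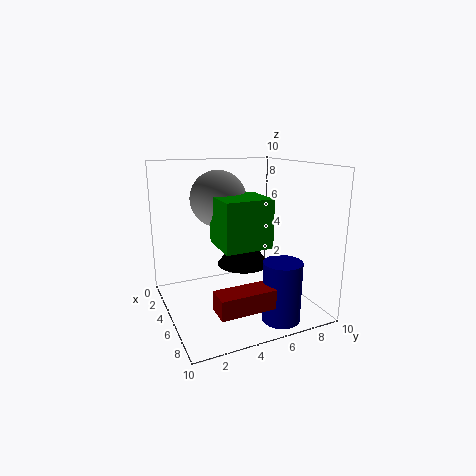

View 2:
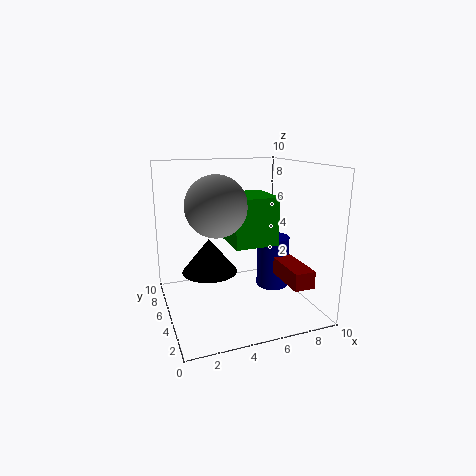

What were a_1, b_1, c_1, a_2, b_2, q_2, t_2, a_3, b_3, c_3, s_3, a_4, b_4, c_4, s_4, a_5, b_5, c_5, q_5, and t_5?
a_1 = 3.25; b_1 = 4.25; c_1 = 7.5; a_2 = 8; b_2 = 2; q_2 = 3.5; t_2 = 1.25; a_3 = 3.25; b_3 = 6.25; c_3 = 2.25; s_3 = 2; a_4 = 8.5; b_4 = 6.5; c_4 = 0.25; s_4 = 1.25; a_5 = 4.25; b_5 = 3.25; c_5 = 4.75; q_5 = 3.25; t_5 = 3.25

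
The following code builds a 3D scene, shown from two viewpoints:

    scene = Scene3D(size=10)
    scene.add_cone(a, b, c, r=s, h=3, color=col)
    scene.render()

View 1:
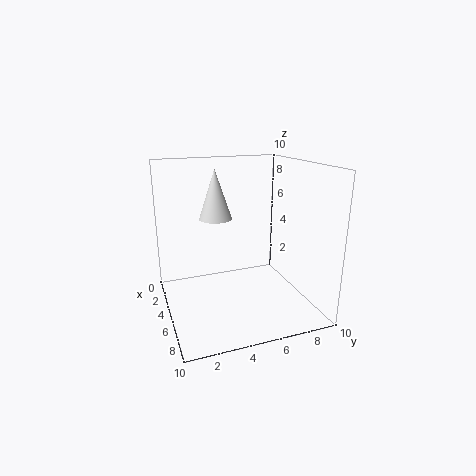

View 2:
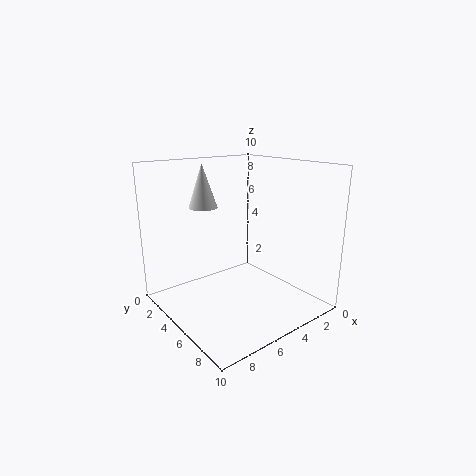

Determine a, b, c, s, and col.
a = 6.5; b = 3; c = 7; s = 1; col = 'white'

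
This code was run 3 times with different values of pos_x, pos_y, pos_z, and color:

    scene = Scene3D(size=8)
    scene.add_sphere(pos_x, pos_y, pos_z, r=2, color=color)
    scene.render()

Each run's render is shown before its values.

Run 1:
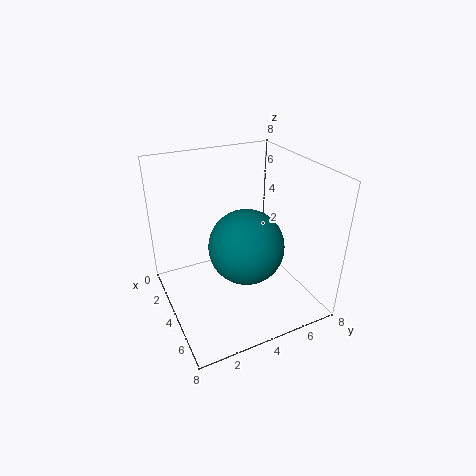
pos_x = 5, pos_y = 4, pos_z = 4, color = 'teal'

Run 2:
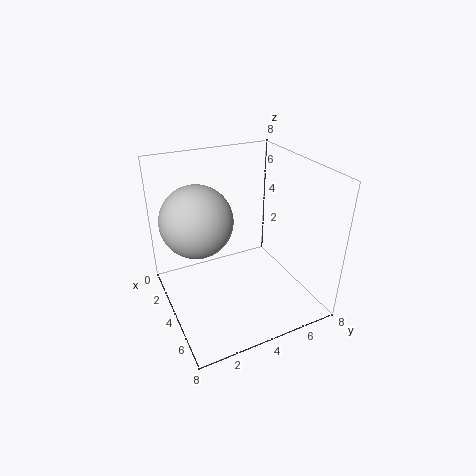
pos_x = 3, pos_y = 2, pos_z = 5, color = 'lightgray'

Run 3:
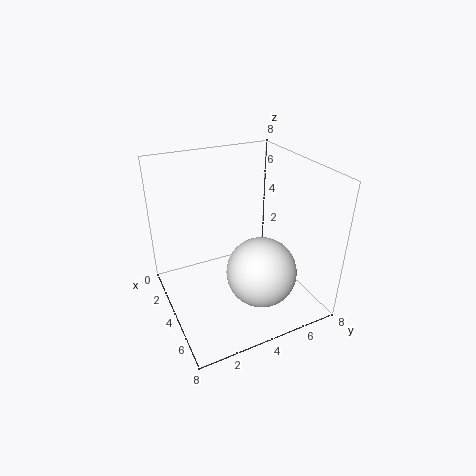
pos_x = 5, pos_y = 5, pos_z = 2, color = 'white'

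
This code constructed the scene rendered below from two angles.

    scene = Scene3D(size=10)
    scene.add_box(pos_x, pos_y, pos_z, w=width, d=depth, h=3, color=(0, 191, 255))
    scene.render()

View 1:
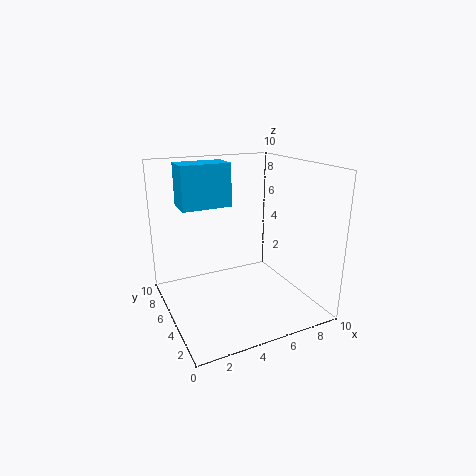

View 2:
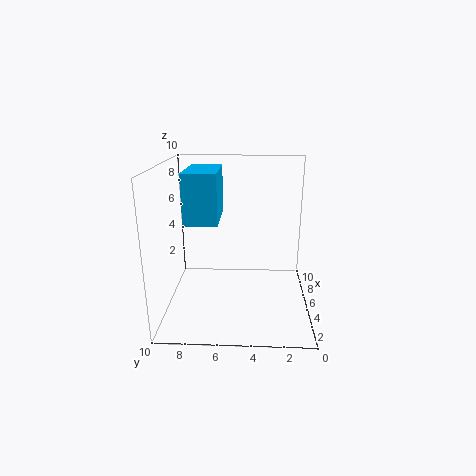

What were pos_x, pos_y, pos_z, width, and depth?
pos_x = 1.5
pos_y = 6
pos_z = 7
width = 3.5
depth = 2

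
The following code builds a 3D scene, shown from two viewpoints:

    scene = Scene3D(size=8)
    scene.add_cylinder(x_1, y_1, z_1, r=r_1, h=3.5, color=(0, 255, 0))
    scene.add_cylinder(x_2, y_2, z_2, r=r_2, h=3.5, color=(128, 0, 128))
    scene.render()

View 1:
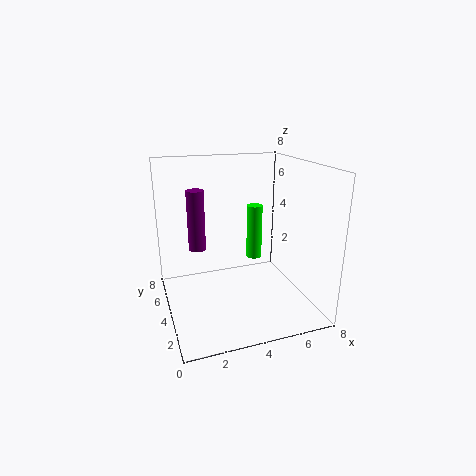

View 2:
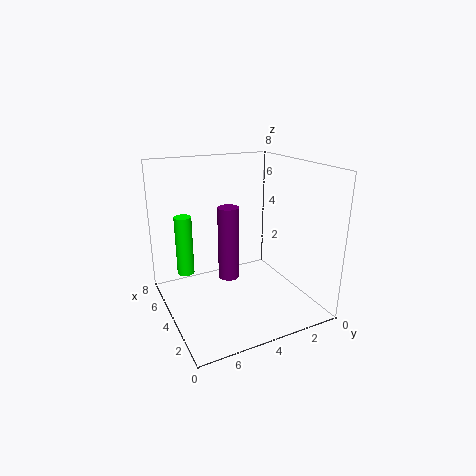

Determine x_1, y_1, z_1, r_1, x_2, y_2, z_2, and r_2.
x_1 = 6, y_1 = 6.5, z_1 = 1.5, r_1 = 0.5, x_2 = 2, y_2 = 5.5, z_2 = 3, r_2 = 0.5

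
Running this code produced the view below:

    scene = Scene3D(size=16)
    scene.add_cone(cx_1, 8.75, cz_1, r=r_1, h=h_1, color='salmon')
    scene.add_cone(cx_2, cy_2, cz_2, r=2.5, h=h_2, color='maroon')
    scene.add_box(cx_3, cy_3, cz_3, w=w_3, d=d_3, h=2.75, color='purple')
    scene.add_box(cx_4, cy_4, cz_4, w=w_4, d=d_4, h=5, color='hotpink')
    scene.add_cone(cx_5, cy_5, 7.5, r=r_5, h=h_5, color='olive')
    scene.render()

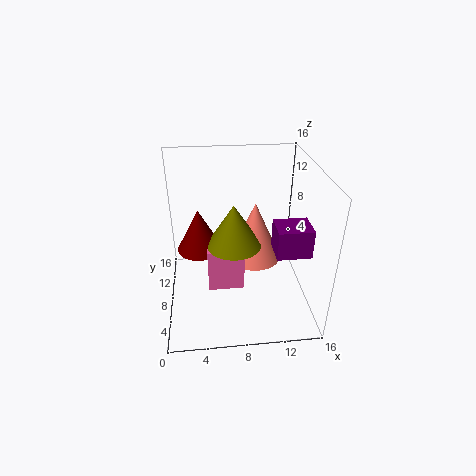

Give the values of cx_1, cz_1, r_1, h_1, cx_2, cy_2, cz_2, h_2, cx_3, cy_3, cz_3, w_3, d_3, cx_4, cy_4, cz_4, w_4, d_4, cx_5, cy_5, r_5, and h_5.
cx_1 = 10, cz_1 = 5, r_1 = 3, h_1 = 6.75, cx_2 = 3.75, cy_2 = 8.75, cz_2 = 6.5, h_2 = 4.75, cx_3 = 10.75, cy_3 = 1, cz_3 = 9.75, w_3 = 3.25, d_3 = 2.75, cx_4 = 4.5, cy_4 = 6, cz_4 = 2.5, w_4 = 4, d_4 = 4, cx_5 = 7.5, cy_5 = 7.5, r_5 = 3, h_5 = 4.75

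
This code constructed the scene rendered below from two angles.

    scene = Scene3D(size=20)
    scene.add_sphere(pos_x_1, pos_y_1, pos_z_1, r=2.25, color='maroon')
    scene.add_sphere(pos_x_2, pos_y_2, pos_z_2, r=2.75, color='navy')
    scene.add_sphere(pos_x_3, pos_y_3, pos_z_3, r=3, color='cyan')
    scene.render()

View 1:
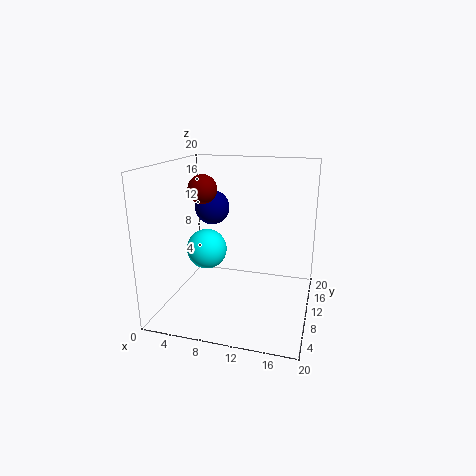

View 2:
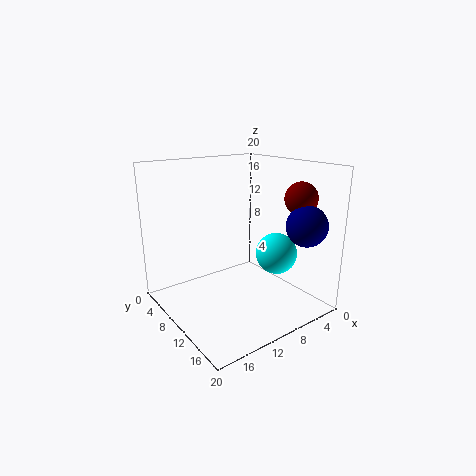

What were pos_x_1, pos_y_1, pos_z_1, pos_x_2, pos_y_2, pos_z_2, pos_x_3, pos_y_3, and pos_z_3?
pos_x_1 = 3, pos_y_1 = 14.75, pos_z_1 = 15.5, pos_x_2 = 3.75, pos_y_2 = 16.75, pos_z_2 = 12.25, pos_x_3 = 4.5, pos_y_3 = 12, pos_z_3 = 7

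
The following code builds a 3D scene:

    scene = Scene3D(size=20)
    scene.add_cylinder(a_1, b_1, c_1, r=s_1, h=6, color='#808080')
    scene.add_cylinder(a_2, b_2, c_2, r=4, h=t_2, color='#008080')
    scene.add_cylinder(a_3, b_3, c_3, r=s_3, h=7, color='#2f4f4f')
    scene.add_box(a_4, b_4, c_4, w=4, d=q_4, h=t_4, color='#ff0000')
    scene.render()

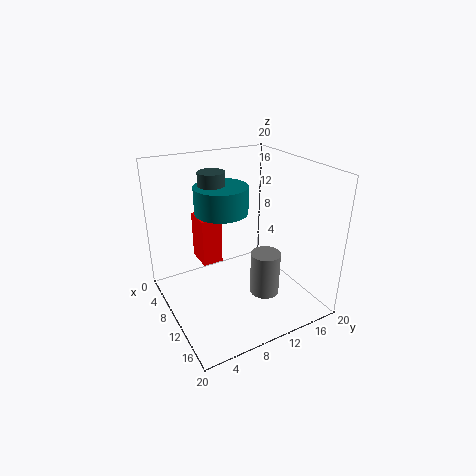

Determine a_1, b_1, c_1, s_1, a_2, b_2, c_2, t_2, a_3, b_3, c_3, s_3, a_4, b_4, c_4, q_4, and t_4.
a_1 = 14
b_1 = 12
c_1 = 3
s_1 = 2
a_2 = 5
b_2 = 10
c_2 = 12
t_2 = 4
a_3 = 4
b_3 = 9
c_3 = 11
s_3 = 2
a_4 = 3
b_4 = 6
c_4 = 5
q_4 = 3
t_4 = 7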